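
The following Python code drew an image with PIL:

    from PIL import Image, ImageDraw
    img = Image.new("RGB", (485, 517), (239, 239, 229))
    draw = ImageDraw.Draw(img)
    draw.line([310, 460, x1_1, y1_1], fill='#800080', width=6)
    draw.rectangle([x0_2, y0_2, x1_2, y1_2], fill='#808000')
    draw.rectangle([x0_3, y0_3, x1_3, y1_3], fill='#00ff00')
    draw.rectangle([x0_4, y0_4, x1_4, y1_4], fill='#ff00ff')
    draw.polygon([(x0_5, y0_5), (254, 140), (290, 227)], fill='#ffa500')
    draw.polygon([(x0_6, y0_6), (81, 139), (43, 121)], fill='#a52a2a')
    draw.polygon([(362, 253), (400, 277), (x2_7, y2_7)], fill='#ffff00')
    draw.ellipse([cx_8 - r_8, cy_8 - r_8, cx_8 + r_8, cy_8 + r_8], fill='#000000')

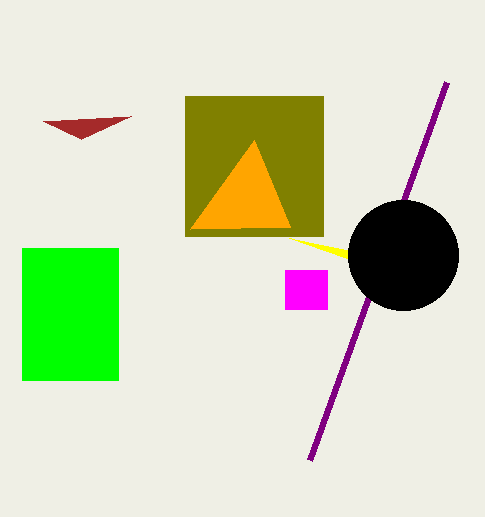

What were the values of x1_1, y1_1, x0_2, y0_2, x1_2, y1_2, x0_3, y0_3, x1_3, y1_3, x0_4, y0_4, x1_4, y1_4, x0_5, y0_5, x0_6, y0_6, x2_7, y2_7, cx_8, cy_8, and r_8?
x1_1 = 447; y1_1 = 82; x0_2 = 185; y0_2 = 96; x1_2 = 323; y1_2 = 236; x0_3 = 22; y0_3 = 248; x1_3 = 118; y1_3 = 380; x0_4 = 285; y0_4 = 270; x1_4 = 327; y1_4 = 309; x0_5 = 190; y0_5 = 229; x0_6 = 131; y0_6 = 116; x2_7 = 289; y2_7 = 238; cx_8 = 403; cy_8 = 255; r_8 = 55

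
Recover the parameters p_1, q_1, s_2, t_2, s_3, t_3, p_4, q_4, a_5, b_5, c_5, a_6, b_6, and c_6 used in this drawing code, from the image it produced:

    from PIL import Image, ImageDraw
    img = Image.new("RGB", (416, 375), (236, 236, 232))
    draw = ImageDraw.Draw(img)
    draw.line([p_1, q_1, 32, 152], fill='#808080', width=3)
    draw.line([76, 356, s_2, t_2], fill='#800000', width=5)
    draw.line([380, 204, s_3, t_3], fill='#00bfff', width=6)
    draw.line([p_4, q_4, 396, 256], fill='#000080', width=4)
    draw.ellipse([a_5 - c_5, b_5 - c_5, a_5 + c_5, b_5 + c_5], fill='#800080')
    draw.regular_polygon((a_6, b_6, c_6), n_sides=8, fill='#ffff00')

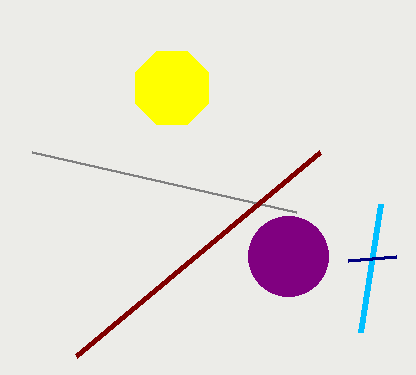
p_1 = 296
q_1 = 212
s_2 = 320
t_2 = 152
s_3 = 360
t_3 = 332
p_4 = 348
q_4 = 260
a_5 = 288
b_5 = 256
c_5 = 40
a_6 = 172
b_6 = 88
c_6 = 40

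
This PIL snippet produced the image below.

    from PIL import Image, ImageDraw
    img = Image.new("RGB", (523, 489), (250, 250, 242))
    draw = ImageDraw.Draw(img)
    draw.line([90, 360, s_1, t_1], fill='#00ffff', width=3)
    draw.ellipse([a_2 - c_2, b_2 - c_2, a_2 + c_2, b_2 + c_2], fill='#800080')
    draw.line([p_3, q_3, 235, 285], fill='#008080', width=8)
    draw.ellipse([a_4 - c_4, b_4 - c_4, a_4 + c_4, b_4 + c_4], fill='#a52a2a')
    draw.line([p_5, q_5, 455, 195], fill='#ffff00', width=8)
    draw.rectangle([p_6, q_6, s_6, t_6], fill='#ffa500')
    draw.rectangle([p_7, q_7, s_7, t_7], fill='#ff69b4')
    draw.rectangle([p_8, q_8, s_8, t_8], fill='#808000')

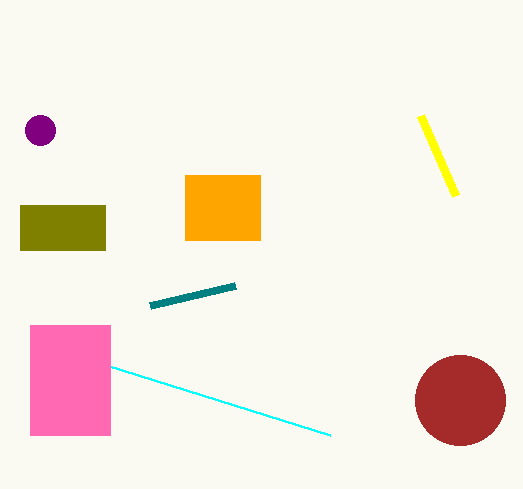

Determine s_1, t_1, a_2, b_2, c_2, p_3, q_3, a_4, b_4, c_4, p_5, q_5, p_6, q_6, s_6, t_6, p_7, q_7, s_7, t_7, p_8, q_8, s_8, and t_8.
s_1 = 330; t_1 = 435; a_2 = 40; b_2 = 130; c_2 = 15; p_3 = 150; q_3 = 305; a_4 = 460; b_4 = 400; c_4 = 45; p_5 = 420; q_5 = 115; p_6 = 185; q_6 = 175; s_6 = 260; t_6 = 240; p_7 = 30; q_7 = 325; s_7 = 110; t_7 = 435; p_8 = 20; q_8 = 205; s_8 = 105; t_8 = 250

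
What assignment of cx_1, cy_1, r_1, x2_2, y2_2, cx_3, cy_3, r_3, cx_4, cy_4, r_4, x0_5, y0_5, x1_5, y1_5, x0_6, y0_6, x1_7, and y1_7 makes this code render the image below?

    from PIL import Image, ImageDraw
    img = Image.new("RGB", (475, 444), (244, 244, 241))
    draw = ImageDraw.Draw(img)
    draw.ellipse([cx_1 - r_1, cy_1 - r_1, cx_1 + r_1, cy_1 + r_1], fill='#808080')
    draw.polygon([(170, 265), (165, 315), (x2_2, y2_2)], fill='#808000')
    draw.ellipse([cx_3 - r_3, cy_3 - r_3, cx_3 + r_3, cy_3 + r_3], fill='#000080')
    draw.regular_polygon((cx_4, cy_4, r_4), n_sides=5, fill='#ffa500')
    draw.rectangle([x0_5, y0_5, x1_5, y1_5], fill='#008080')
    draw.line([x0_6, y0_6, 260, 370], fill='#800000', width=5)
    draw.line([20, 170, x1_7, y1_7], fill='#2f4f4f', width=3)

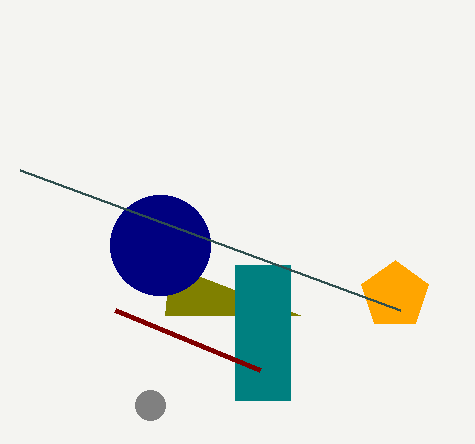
cx_1 = 150
cy_1 = 405
r_1 = 15
x2_2 = 300
y2_2 = 315
cx_3 = 160
cy_3 = 245
r_3 = 50
cx_4 = 395
cy_4 = 295
r_4 = 35
x0_5 = 235
y0_5 = 265
x1_5 = 290
y1_5 = 400
x0_6 = 115
y0_6 = 310
x1_7 = 400
y1_7 = 310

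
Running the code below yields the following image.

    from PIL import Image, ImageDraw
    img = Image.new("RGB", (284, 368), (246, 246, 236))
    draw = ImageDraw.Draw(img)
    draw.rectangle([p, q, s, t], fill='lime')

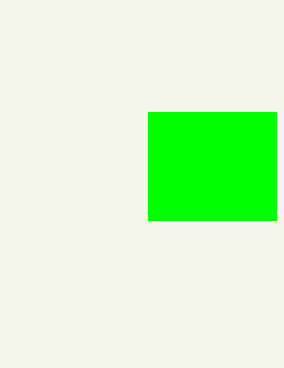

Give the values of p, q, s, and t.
p = 148, q = 112, s = 276, t = 220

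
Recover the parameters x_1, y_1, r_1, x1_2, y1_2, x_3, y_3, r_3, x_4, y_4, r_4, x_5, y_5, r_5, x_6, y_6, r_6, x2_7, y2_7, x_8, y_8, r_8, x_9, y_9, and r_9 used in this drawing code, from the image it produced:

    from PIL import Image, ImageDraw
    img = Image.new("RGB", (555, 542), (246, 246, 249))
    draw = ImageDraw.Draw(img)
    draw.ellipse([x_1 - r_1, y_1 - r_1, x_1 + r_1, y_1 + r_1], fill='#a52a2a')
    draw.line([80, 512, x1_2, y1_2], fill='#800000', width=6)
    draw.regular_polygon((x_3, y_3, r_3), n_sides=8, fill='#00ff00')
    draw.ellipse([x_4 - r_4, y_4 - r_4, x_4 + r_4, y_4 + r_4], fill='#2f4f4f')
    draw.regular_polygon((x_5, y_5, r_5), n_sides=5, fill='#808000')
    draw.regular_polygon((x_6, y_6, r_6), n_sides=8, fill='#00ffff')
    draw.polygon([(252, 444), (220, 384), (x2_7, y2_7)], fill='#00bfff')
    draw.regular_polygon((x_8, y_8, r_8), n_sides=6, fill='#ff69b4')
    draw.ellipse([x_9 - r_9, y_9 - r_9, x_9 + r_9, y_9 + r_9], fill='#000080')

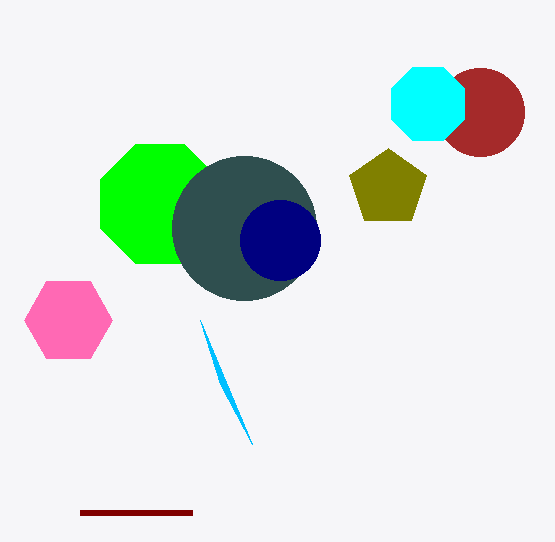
x_1 = 480
y_1 = 112
r_1 = 44
x1_2 = 192
y1_2 = 512
x_3 = 160
y_3 = 204
r_3 = 64
x_4 = 244
y_4 = 228
r_4 = 72
x_5 = 388
y_5 = 188
r_5 = 40
x_6 = 428
y_6 = 104
r_6 = 40
x2_7 = 200
y2_7 = 320
x_8 = 68
y_8 = 320
r_8 = 44
x_9 = 280
y_9 = 240
r_9 = 40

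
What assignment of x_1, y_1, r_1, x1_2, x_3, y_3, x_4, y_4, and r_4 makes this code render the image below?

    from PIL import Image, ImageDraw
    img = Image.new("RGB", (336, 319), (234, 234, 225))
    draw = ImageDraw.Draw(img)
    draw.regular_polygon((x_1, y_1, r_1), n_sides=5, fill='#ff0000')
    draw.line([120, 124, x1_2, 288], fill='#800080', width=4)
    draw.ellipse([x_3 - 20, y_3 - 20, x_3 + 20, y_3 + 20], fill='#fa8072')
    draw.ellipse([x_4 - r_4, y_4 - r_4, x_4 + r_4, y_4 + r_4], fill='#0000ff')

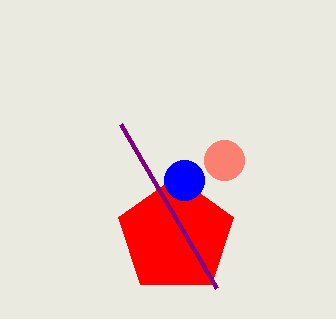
x_1 = 176, y_1 = 236, r_1 = 60, x1_2 = 216, x_3 = 224, y_3 = 160, x_4 = 184, y_4 = 180, r_4 = 20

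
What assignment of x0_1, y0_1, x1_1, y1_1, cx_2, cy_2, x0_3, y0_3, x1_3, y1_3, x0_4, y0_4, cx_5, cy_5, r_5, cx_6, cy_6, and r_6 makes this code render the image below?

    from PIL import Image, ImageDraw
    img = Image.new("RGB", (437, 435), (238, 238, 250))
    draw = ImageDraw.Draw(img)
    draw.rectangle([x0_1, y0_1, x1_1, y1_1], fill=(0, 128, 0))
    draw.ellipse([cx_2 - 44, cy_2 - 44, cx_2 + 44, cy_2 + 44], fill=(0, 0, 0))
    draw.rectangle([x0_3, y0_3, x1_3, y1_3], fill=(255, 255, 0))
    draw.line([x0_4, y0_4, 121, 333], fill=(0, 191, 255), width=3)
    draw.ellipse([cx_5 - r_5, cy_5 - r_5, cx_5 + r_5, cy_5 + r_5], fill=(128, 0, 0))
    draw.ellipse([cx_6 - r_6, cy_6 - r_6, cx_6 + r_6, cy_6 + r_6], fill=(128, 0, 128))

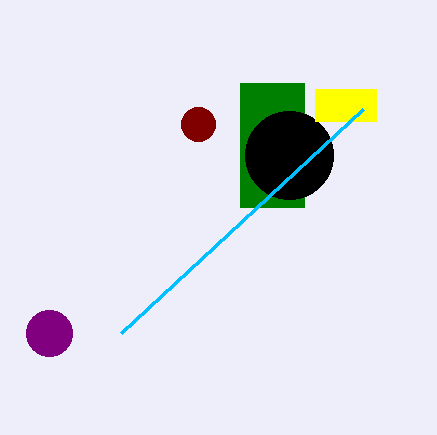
x0_1 = 240; y0_1 = 83; x1_1 = 304; y1_1 = 207; cx_2 = 289; cy_2 = 155; x0_3 = 315; y0_3 = 89; x1_3 = 376; y1_3 = 121; x0_4 = 363; y0_4 = 109; cx_5 = 198; cy_5 = 124; r_5 = 17; cx_6 = 49; cy_6 = 333; r_6 = 23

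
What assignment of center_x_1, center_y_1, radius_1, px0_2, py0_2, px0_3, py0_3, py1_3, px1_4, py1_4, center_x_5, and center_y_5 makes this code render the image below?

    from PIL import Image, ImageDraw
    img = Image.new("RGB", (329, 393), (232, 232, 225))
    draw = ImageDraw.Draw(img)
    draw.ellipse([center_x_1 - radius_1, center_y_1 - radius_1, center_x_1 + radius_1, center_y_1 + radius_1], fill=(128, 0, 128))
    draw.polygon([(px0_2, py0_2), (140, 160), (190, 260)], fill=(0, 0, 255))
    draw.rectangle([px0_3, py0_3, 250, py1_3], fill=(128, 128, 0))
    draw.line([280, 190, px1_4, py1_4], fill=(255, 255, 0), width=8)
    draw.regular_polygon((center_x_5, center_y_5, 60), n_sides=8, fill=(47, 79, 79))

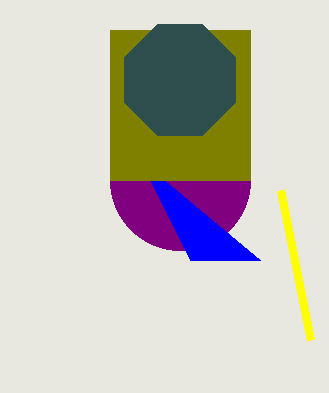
center_x_1 = 180, center_y_1 = 180, radius_1 = 70, px0_2 = 260, py0_2 = 260, px0_3 = 110, py0_3 = 30, py1_3 = 180, px1_4 = 310, py1_4 = 340, center_x_5 = 180, center_y_5 = 80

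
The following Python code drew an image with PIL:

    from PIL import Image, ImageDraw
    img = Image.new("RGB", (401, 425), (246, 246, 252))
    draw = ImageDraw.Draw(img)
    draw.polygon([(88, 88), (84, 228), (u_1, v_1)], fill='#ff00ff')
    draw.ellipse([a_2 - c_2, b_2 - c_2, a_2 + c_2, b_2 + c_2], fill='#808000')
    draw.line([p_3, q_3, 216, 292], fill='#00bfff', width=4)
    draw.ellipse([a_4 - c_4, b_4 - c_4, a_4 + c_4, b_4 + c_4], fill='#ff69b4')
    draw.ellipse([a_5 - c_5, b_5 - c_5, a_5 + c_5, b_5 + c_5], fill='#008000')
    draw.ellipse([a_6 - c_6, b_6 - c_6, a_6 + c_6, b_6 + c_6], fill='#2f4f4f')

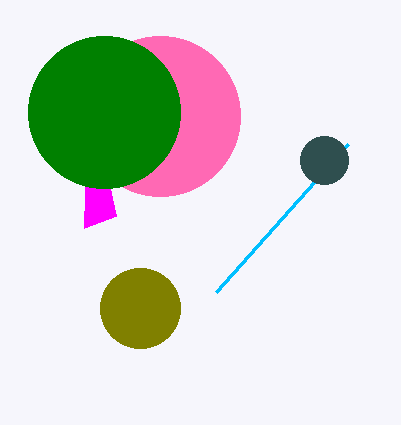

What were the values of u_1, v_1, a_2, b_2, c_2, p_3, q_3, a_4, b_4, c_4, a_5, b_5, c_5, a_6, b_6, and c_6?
u_1 = 116
v_1 = 216
a_2 = 140
b_2 = 308
c_2 = 40
p_3 = 348
q_3 = 144
a_4 = 160
b_4 = 116
c_4 = 80
a_5 = 104
b_5 = 112
c_5 = 76
a_6 = 324
b_6 = 160
c_6 = 24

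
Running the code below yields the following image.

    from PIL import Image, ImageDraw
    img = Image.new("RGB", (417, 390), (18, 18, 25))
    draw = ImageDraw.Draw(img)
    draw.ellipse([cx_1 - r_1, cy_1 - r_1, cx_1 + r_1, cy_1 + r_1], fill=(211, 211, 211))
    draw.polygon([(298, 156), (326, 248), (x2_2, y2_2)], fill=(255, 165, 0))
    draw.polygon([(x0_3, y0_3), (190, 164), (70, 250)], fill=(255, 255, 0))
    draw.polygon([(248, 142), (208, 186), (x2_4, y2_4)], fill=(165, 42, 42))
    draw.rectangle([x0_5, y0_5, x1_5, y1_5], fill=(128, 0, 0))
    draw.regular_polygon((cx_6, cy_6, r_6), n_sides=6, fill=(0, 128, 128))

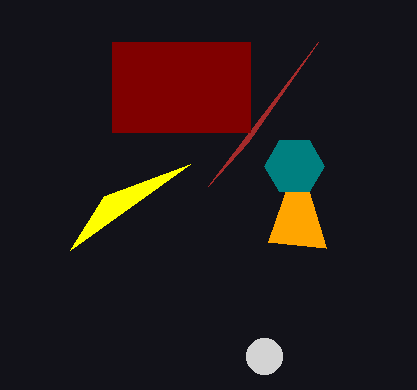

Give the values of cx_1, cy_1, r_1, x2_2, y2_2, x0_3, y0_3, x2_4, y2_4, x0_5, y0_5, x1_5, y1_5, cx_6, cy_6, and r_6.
cx_1 = 264
cy_1 = 356
r_1 = 18
x2_2 = 268
y2_2 = 242
x0_3 = 104
y0_3 = 196
x2_4 = 318
y2_4 = 42
x0_5 = 112
y0_5 = 42
x1_5 = 250
y1_5 = 132
cx_6 = 294
cy_6 = 166
r_6 = 30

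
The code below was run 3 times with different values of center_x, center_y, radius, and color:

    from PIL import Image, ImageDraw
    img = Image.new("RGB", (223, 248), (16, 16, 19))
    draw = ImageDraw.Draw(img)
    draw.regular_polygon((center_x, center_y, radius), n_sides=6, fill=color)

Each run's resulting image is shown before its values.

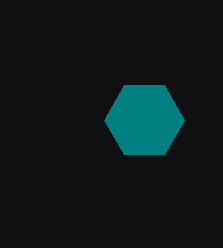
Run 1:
center_x = 144; center_y = 120; radius = 40; color = 'teal'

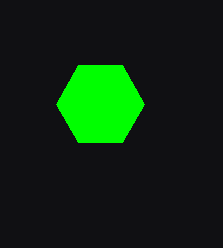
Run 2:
center_x = 100
center_y = 104
radius = 44
color = 'lime'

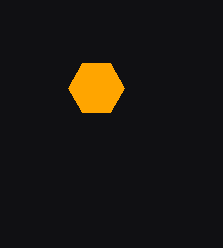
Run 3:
center_x = 96; center_y = 88; radius = 28; color = 'orange'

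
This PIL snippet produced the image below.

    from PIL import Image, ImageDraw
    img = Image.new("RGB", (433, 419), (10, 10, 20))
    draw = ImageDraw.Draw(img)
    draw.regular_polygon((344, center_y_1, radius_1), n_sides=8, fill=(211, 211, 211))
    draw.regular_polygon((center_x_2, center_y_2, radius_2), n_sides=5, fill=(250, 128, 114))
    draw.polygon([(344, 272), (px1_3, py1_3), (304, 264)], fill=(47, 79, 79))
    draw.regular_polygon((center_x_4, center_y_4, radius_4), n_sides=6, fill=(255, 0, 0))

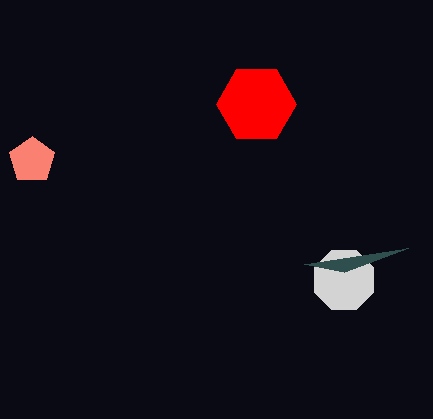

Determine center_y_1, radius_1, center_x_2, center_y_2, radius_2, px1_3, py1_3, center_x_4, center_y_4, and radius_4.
center_y_1 = 280, radius_1 = 32, center_x_2 = 32, center_y_2 = 160, radius_2 = 24, px1_3 = 408, py1_3 = 248, center_x_4 = 256, center_y_4 = 104, radius_4 = 40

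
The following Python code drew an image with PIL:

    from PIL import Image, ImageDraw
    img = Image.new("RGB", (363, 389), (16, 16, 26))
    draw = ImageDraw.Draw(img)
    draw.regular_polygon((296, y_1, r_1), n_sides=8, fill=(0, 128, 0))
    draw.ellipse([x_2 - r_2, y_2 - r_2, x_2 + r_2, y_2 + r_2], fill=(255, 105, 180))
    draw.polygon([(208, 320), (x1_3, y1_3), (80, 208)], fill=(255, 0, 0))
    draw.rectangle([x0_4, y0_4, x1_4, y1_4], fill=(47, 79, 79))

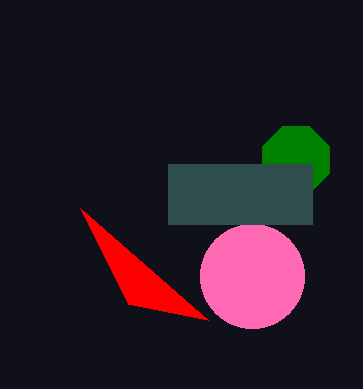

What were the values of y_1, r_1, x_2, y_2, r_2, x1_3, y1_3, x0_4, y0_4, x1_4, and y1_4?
y_1 = 160; r_1 = 36; x_2 = 252; y_2 = 276; r_2 = 52; x1_3 = 128; y1_3 = 304; x0_4 = 168; y0_4 = 164; x1_4 = 312; y1_4 = 224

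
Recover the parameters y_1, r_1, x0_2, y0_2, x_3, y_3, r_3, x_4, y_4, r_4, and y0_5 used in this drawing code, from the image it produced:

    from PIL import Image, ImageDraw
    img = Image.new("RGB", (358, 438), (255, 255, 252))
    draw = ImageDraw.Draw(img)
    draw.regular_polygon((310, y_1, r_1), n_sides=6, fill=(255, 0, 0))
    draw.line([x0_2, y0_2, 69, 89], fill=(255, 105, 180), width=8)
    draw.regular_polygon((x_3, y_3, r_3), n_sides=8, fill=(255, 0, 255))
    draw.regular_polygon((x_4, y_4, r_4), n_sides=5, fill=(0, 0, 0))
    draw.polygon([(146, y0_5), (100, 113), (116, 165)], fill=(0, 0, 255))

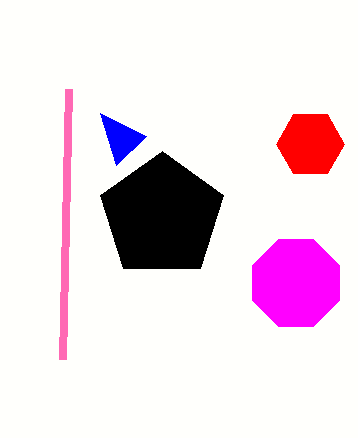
y_1 = 144, r_1 = 34, x0_2 = 63, y0_2 = 359, x_3 = 296, y_3 = 283, r_3 = 47, x_4 = 162, y_4 = 216, r_4 = 65, y0_5 = 136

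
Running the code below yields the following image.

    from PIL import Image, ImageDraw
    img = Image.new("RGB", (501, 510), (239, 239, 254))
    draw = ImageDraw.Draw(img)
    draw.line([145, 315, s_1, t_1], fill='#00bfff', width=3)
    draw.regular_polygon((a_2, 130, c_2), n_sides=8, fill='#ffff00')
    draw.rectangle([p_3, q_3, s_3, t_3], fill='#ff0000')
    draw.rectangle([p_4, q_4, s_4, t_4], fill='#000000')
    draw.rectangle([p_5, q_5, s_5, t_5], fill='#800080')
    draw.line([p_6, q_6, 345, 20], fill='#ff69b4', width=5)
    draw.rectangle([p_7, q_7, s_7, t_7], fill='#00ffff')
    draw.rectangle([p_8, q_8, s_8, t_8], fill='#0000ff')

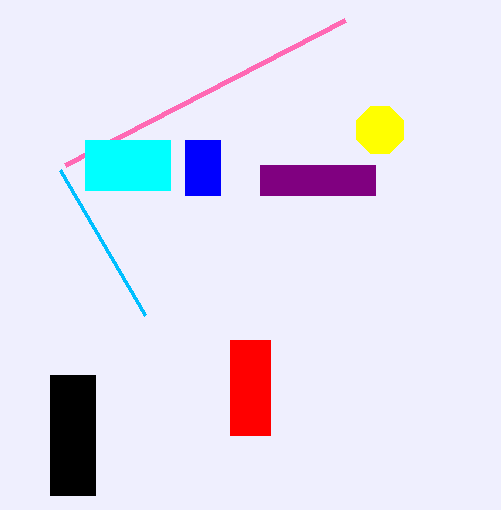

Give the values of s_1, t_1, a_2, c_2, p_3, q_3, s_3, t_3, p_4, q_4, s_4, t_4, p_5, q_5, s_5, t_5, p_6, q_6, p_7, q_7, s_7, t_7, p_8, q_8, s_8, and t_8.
s_1 = 60; t_1 = 170; a_2 = 380; c_2 = 25; p_3 = 230; q_3 = 340; s_3 = 270; t_3 = 435; p_4 = 50; q_4 = 375; s_4 = 95; t_4 = 495; p_5 = 260; q_5 = 165; s_5 = 375; t_5 = 195; p_6 = 65; q_6 = 165; p_7 = 85; q_7 = 140; s_7 = 170; t_7 = 190; p_8 = 185; q_8 = 140; s_8 = 220; t_8 = 195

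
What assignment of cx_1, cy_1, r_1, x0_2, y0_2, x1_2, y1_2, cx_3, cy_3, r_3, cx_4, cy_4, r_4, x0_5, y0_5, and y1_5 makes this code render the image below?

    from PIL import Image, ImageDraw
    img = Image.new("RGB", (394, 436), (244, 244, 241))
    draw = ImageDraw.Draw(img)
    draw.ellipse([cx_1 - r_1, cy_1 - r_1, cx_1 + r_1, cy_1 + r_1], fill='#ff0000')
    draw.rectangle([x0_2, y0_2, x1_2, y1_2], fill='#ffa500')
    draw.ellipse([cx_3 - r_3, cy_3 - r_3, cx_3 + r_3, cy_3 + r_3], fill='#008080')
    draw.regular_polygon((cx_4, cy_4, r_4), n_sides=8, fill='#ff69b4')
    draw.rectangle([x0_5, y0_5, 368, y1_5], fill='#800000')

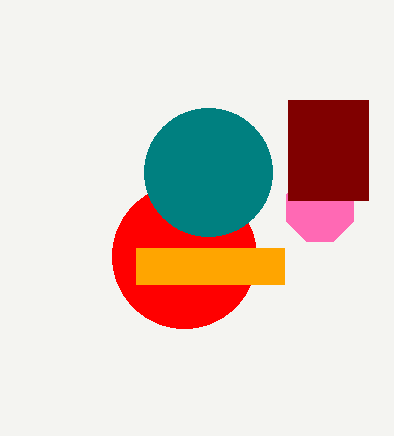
cx_1 = 184; cy_1 = 256; r_1 = 72; x0_2 = 136; y0_2 = 248; x1_2 = 284; y1_2 = 284; cx_3 = 208; cy_3 = 172; r_3 = 64; cx_4 = 320; cy_4 = 208; r_4 = 36; x0_5 = 288; y0_5 = 100; y1_5 = 200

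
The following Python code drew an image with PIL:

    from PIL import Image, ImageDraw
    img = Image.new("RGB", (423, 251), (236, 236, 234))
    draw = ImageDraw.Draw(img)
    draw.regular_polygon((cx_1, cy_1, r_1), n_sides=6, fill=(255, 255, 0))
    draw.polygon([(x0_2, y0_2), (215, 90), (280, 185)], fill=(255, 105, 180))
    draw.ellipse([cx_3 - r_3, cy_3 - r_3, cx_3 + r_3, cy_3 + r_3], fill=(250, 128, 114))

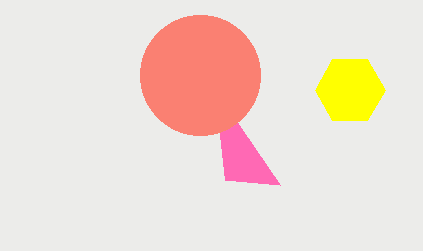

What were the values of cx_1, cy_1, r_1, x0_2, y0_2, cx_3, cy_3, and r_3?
cx_1 = 350; cy_1 = 90; r_1 = 35; x0_2 = 225; y0_2 = 180; cx_3 = 200; cy_3 = 75; r_3 = 60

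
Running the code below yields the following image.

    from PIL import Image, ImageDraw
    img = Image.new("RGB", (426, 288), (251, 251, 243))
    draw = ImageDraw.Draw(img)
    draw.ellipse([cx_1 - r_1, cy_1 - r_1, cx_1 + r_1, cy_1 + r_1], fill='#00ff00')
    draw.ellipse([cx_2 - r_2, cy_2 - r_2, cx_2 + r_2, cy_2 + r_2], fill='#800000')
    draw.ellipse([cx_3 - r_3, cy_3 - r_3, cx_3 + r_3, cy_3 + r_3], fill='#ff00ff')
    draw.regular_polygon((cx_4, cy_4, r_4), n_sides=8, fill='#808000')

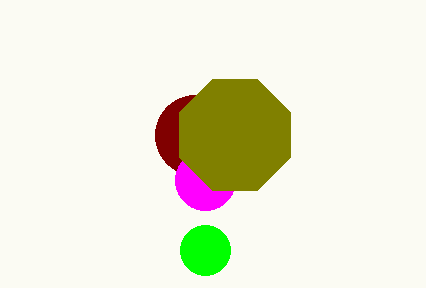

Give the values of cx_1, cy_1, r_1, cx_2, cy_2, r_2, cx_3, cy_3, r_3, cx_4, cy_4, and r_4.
cx_1 = 205
cy_1 = 250
r_1 = 25
cx_2 = 195
cy_2 = 135
r_2 = 40
cx_3 = 205
cy_3 = 180
r_3 = 30
cx_4 = 235
cy_4 = 135
r_4 = 60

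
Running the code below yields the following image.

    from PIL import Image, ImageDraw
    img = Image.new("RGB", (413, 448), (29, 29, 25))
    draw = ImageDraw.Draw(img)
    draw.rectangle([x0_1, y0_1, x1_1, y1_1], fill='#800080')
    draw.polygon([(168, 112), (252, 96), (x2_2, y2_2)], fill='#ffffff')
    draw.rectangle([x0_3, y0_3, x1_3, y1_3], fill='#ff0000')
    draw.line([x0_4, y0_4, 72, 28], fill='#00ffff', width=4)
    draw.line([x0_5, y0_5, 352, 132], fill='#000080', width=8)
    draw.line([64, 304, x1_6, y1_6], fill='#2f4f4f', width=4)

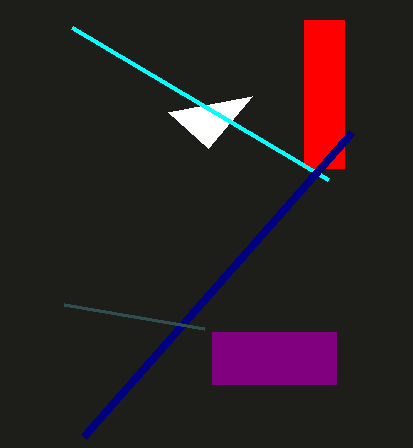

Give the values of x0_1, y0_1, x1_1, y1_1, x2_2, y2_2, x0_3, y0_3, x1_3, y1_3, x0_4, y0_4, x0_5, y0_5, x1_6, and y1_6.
x0_1 = 212; y0_1 = 332; x1_1 = 336; y1_1 = 384; x2_2 = 208; y2_2 = 148; x0_3 = 304; y0_3 = 20; x1_3 = 344; y1_3 = 168; x0_4 = 328; y0_4 = 180; x0_5 = 84; y0_5 = 436; x1_6 = 204; y1_6 = 328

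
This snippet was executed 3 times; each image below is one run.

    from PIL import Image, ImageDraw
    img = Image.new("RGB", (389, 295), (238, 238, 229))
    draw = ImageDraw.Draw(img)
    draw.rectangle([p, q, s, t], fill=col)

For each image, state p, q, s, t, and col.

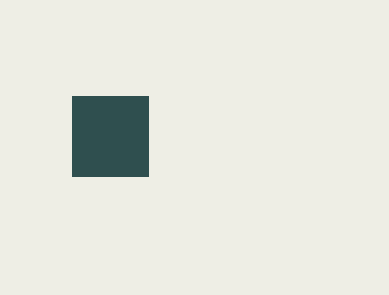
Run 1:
p = 72, q = 96, s = 148, t = 176, col = 'darkslategray'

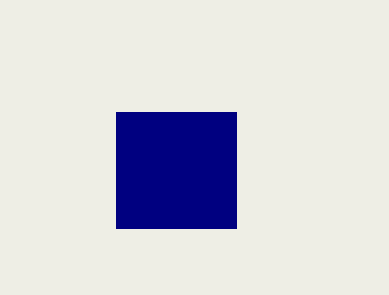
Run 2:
p = 116, q = 112, s = 236, t = 228, col = 'navy'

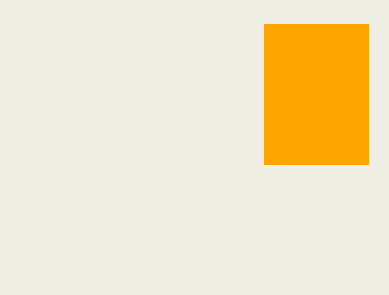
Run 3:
p = 264; q = 24; s = 368; t = 164; col = 'orange'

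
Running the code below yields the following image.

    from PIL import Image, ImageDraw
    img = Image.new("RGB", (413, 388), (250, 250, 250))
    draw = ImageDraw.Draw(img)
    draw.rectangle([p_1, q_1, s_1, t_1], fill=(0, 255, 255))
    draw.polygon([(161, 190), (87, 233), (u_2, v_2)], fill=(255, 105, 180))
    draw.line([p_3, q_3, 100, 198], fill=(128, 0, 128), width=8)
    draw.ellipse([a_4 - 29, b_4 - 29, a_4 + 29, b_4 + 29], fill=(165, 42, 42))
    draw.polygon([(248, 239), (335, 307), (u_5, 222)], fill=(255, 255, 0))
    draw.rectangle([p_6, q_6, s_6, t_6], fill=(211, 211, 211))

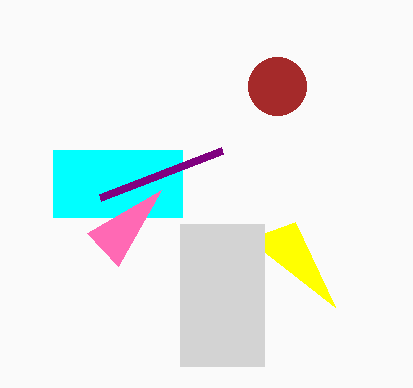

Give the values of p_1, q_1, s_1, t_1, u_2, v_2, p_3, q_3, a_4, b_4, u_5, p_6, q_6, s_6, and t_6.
p_1 = 53
q_1 = 150
s_1 = 182
t_1 = 217
u_2 = 118
v_2 = 266
p_3 = 222
q_3 = 151
a_4 = 277
b_4 = 86
u_5 = 295
p_6 = 180
q_6 = 224
s_6 = 264
t_6 = 366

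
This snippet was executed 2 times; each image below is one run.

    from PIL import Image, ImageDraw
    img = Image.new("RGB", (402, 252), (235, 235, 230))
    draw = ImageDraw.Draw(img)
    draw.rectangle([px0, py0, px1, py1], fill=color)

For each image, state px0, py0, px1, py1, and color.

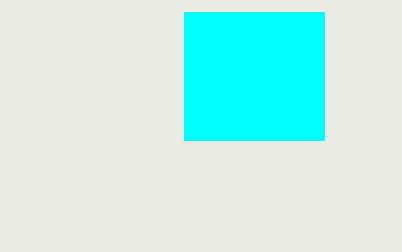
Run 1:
px0 = 184; py0 = 12; px1 = 324; py1 = 140; color = 'cyan'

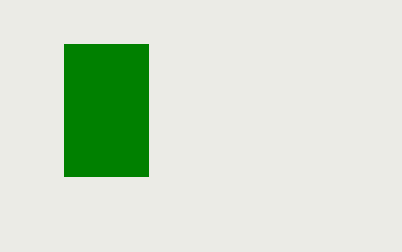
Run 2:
px0 = 64
py0 = 44
px1 = 148
py1 = 176
color = 'green'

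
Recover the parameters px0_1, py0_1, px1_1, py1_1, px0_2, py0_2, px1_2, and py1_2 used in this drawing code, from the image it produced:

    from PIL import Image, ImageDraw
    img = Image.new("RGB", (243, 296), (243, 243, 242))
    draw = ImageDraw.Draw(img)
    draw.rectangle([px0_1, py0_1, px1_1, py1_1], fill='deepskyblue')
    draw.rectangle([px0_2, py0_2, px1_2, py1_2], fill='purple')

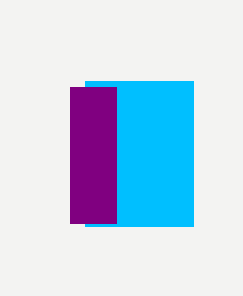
px0_1 = 85, py0_1 = 81, px1_1 = 193, py1_1 = 226, px0_2 = 70, py0_2 = 87, px1_2 = 116, py1_2 = 223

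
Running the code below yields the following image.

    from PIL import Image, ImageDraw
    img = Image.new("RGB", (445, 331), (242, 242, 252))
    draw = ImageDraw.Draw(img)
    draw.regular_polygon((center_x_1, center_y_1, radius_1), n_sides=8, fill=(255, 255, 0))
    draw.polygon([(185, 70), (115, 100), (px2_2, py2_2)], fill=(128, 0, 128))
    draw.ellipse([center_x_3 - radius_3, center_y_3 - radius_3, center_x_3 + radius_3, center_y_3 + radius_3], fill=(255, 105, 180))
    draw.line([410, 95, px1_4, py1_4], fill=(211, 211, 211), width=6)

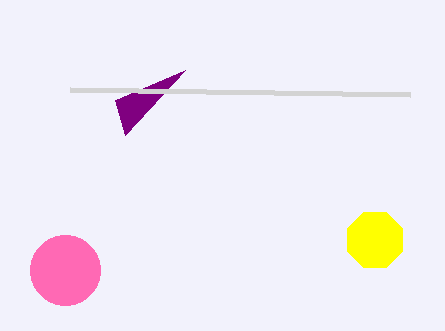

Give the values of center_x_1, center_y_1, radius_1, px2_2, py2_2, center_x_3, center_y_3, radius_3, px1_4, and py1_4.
center_x_1 = 375
center_y_1 = 240
radius_1 = 30
px2_2 = 125
py2_2 = 135
center_x_3 = 65
center_y_3 = 270
radius_3 = 35
px1_4 = 70
py1_4 = 90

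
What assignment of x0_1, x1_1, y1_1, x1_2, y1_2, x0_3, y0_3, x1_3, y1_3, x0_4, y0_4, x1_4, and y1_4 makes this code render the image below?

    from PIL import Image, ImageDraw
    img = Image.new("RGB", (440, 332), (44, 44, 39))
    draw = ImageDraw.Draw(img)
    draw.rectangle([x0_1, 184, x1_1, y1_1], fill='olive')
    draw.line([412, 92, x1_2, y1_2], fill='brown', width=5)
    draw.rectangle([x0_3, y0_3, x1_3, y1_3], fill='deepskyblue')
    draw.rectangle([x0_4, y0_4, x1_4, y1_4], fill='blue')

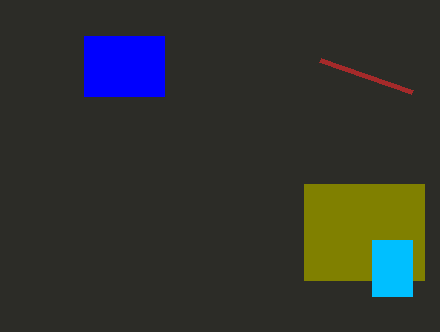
x0_1 = 304; x1_1 = 424; y1_1 = 280; x1_2 = 320; y1_2 = 60; x0_3 = 372; y0_3 = 240; x1_3 = 412; y1_3 = 296; x0_4 = 84; y0_4 = 36; x1_4 = 164; y1_4 = 96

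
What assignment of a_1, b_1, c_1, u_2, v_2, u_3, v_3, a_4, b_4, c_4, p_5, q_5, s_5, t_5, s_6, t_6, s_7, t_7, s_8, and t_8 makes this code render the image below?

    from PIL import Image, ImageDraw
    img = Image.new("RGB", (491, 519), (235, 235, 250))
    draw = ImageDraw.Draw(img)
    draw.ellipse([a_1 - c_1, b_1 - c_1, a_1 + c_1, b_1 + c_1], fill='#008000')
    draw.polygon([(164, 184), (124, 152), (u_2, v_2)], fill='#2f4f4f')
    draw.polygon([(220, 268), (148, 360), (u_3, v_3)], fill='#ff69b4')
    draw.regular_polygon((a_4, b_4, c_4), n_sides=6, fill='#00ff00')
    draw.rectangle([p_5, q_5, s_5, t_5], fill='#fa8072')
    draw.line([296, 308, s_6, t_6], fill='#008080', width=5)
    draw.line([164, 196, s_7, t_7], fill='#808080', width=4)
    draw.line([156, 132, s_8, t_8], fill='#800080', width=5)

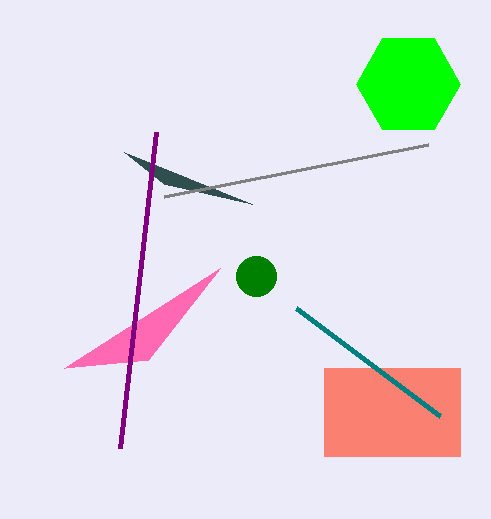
a_1 = 256
b_1 = 276
c_1 = 20
u_2 = 252
v_2 = 204
u_3 = 64
v_3 = 368
a_4 = 408
b_4 = 84
c_4 = 52
p_5 = 324
q_5 = 368
s_5 = 460
t_5 = 456
s_6 = 440
t_6 = 416
s_7 = 428
t_7 = 144
s_8 = 120
t_8 = 448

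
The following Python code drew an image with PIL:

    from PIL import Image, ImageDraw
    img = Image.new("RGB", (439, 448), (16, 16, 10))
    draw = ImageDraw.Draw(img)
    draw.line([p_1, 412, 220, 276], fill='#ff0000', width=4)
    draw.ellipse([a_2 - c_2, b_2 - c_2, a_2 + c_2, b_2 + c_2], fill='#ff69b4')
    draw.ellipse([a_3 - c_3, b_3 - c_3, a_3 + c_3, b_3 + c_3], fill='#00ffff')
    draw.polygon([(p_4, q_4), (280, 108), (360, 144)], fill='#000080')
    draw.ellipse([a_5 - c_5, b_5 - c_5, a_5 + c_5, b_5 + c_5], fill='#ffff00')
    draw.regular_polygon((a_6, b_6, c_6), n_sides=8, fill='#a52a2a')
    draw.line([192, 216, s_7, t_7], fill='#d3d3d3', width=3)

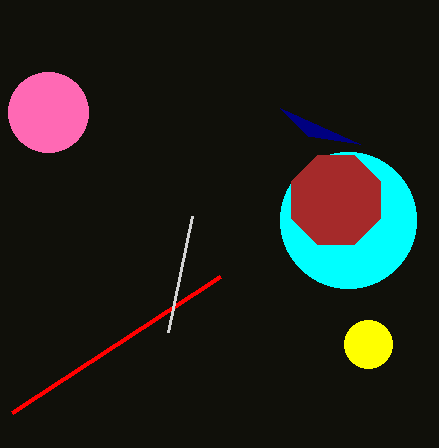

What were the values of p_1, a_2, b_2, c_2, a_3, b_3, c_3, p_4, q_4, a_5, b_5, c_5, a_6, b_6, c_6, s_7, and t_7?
p_1 = 12
a_2 = 48
b_2 = 112
c_2 = 40
a_3 = 348
b_3 = 220
c_3 = 68
p_4 = 308
q_4 = 136
a_5 = 368
b_5 = 344
c_5 = 24
a_6 = 336
b_6 = 200
c_6 = 48
s_7 = 168
t_7 = 332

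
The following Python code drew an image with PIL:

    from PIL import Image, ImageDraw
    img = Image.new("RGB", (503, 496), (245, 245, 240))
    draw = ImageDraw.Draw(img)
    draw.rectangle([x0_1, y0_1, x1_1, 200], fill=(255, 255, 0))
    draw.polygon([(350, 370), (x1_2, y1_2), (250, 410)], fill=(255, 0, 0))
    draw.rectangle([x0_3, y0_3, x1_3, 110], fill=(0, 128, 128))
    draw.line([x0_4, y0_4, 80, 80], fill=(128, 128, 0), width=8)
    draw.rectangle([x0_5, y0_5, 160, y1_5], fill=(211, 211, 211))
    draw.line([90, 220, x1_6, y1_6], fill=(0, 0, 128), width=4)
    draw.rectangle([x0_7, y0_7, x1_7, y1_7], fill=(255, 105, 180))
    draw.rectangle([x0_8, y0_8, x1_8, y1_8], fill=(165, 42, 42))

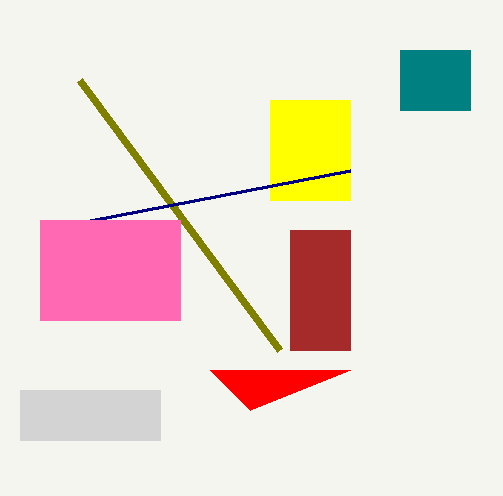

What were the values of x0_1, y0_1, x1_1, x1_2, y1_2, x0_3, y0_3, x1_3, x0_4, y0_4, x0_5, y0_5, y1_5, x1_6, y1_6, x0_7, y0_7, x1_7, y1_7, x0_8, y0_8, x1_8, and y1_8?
x0_1 = 270; y0_1 = 100; x1_1 = 350; x1_2 = 210; y1_2 = 370; x0_3 = 400; y0_3 = 50; x1_3 = 470; x0_4 = 280; y0_4 = 350; x0_5 = 20; y0_5 = 390; y1_5 = 440; x1_6 = 350; y1_6 = 170; x0_7 = 40; y0_7 = 220; x1_7 = 180; y1_7 = 320; x0_8 = 290; y0_8 = 230; x1_8 = 350; y1_8 = 350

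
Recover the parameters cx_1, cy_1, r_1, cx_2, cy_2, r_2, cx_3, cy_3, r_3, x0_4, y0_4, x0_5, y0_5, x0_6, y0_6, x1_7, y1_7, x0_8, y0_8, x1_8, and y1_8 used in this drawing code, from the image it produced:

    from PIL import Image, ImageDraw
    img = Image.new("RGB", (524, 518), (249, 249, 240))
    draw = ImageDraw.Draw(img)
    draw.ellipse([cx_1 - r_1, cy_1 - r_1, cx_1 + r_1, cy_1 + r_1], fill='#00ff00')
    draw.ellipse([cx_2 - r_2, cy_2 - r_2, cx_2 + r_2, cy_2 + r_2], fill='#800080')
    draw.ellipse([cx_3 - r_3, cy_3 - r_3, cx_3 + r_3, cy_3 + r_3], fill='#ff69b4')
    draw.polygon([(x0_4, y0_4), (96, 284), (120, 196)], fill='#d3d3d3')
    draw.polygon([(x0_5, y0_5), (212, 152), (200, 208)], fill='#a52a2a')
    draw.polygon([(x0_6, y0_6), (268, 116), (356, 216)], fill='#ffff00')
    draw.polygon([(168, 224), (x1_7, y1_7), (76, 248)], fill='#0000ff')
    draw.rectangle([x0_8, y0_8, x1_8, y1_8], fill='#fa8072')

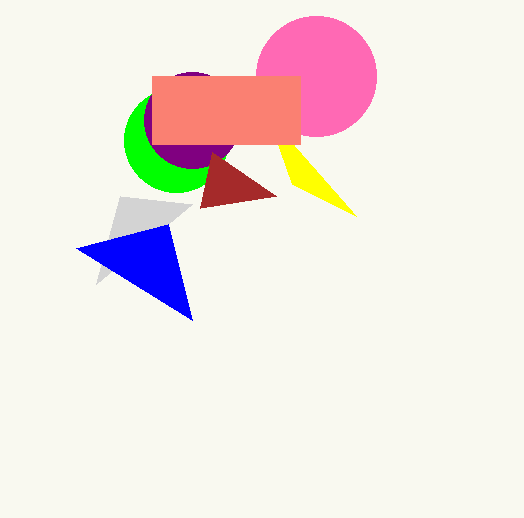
cx_1 = 176, cy_1 = 140, r_1 = 52, cx_2 = 192, cy_2 = 120, r_2 = 48, cx_3 = 316, cy_3 = 76, r_3 = 60, x0_4 = 192, y0_4 = 204, x0_5 = 276, y0_5 = 196, x0_6 = 292, y0_6 = 184, x1_7 = 192, y1_7 = 320, x0_8 = 152, y0_8 = 76, x1_8 = 300, y1_8 = 144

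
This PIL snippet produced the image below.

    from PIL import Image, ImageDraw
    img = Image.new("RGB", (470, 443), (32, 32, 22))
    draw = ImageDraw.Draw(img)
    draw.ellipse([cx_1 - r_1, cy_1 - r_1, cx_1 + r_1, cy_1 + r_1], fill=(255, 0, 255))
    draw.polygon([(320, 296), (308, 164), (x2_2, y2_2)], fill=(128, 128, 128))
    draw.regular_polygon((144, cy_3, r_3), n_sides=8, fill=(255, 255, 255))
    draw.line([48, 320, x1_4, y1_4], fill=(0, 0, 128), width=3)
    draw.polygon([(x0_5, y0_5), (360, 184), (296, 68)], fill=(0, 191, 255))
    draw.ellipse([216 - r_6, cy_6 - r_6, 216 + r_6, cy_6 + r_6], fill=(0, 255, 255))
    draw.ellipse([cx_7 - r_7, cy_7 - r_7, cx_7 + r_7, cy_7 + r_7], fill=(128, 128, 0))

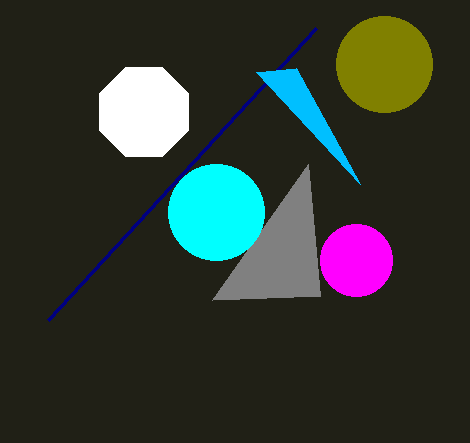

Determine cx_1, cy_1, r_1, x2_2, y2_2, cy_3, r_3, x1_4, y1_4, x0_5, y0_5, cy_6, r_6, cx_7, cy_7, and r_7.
cx_1 = 356, cy_1 = 260, r_1 = 36, x2_2 = 212, y2_2 = 300, cy_3 = 112, r_3 = 48, x1_4 = 316, y1_4 = 28, x0_5 = 256, y0_5 = 72, cy_6 = 212, r_6 = 48, cx_7 = 384, cy_7 = 64, r_7 = 48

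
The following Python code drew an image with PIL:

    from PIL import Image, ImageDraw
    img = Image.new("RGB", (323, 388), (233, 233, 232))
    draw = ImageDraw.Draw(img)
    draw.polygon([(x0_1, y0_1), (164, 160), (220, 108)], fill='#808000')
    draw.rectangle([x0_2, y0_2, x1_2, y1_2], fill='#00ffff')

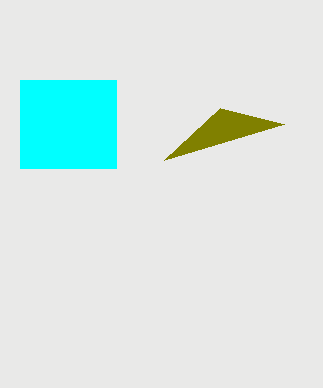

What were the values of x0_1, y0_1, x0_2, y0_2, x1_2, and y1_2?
x0_1 = 284
y0_1 = 124
x0_2 = 20
y0_2 = 80
x1_2 = 116
y1_2 = 168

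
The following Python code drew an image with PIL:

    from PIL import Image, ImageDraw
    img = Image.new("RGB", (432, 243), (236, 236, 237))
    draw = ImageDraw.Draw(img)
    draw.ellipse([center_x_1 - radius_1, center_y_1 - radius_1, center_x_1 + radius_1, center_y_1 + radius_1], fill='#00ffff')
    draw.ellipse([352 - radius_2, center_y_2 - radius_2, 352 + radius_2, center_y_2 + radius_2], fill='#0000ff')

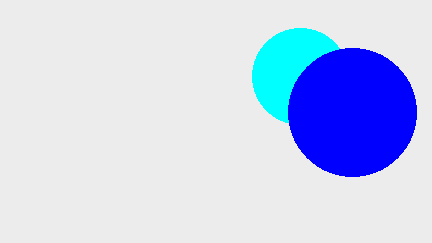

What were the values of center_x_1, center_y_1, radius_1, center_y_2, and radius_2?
center_x_1 = 300
center_y_1 = 76
radius_1 = 48
center_y_2 = 112
radius_2 = 64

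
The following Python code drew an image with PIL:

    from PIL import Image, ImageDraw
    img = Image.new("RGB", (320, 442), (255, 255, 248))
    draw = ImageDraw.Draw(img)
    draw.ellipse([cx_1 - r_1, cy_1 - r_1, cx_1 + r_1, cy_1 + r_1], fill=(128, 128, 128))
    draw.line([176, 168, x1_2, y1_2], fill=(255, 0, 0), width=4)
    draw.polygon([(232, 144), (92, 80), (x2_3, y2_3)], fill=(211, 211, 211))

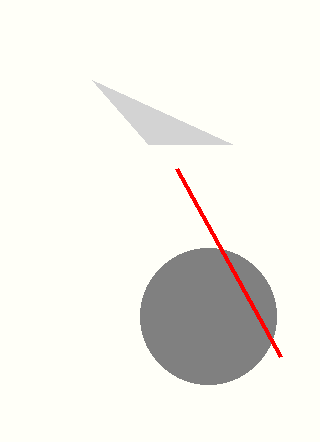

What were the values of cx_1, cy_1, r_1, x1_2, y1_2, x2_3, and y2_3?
cx_1 = 208
cy_1 = 316
r_1 = 68
x1_2 = 280
y1_2 = 356
x2_3 = 148
y2_3 = 144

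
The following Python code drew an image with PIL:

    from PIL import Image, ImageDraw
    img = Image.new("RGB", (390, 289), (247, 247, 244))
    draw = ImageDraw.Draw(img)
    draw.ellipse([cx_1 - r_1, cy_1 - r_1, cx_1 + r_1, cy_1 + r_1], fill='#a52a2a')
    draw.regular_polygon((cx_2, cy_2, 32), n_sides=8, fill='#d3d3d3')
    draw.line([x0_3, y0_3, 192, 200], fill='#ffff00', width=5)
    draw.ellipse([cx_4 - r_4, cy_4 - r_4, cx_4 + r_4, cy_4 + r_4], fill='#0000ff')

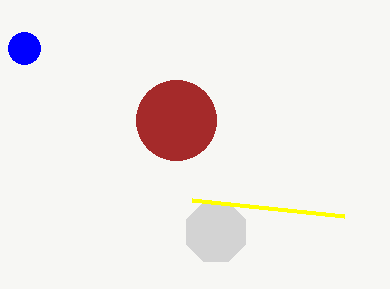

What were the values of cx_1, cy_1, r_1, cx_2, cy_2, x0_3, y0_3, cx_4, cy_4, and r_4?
cx_1 = 176, cy_1 = 120, r_1 = 40, cx_2 = 216, cy_2 = 232, x0_3 = 344, y0_3 = 216, cx_4 = 24, cy_4 = 48, r_4 = 16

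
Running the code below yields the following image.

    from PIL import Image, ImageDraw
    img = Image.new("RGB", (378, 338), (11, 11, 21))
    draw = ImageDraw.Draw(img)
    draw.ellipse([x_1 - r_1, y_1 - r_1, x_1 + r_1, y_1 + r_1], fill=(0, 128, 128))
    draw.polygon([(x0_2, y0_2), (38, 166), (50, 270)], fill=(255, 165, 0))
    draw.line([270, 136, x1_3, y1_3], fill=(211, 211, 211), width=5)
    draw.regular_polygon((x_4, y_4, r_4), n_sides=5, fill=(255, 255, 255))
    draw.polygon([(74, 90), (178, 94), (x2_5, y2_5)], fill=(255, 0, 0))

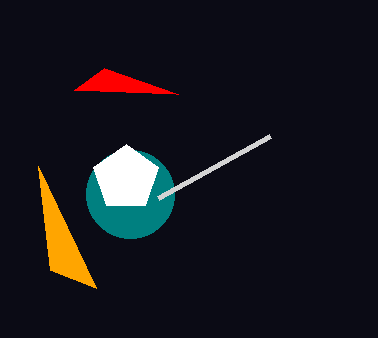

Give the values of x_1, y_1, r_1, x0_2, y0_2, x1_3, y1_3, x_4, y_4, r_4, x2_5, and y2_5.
x_1 = 130; y_1 = 194; r_1 = 44; x0_2 = 96; y0_2 = 288; x1_3 = 158; y1_3 = 198; x_4 = 126; y_4 = 178; r_4 = 34; x2_5 = 104; y2_5 = 68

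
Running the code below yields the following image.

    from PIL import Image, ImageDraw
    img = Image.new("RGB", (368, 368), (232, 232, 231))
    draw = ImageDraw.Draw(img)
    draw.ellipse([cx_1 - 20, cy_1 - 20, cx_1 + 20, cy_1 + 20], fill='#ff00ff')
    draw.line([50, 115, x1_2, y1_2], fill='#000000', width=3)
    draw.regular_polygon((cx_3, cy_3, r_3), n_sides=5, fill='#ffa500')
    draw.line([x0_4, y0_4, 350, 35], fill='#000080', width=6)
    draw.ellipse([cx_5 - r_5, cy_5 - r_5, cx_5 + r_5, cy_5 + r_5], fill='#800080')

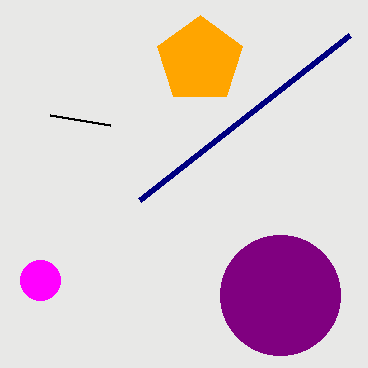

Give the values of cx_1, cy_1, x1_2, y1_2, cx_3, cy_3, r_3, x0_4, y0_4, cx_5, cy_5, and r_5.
cx_1 = 40, cy_1 = 280, x1_2 = 110, y1_2 = 125, cx_3 = 200, cy_3 = 60, r_3 = 45, x0_4 = 140, y0_4 = 200, cx_5 = 280, cy_5 = 295, r_5 = 60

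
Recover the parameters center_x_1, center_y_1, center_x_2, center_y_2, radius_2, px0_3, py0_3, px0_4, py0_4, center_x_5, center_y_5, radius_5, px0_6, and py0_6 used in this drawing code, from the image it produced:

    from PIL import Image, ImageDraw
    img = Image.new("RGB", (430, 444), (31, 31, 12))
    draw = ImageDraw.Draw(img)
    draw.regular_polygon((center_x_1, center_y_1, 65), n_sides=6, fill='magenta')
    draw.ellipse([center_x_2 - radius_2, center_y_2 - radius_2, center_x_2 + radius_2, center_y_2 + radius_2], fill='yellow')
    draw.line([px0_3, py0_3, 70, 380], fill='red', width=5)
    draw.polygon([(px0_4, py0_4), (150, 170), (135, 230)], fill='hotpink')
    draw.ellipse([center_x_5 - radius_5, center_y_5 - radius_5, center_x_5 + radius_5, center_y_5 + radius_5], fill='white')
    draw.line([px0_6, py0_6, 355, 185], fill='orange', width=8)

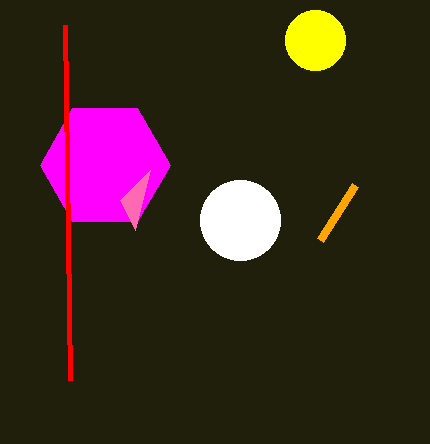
center_x_1 = 105; center_y_1 = 165; center_x_2 = 315; center_y_2 = 40; radius_2 = 30; px0_3 = 65; py0_3 = 25; px0_4 = 120; py0_4 = 200; center_x_5 = 240; center_y_5 = 220; radius_5 = 40; px0_6 = 320; py0_6 = 240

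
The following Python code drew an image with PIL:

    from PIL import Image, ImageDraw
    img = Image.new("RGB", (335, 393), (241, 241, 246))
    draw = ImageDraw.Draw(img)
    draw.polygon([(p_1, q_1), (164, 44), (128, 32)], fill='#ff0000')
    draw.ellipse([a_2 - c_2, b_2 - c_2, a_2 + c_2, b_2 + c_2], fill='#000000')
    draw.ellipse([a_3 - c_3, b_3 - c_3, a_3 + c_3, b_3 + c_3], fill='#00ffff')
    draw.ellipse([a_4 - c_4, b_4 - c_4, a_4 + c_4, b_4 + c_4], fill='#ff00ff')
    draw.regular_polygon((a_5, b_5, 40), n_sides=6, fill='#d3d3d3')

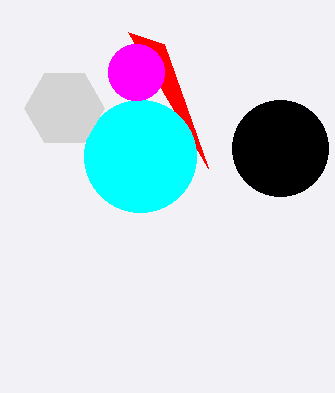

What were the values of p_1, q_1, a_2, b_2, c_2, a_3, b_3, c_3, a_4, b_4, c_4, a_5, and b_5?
p_1 = 208, q_1 = 168, a_2 = 280, b_2 = 148, c_2 = 48, a_3 = 140, b_3 = 156, c_3 = 56, a_4 = 136, b_4 = 72, c_4 = 28, a_5 = 64, b_5 = 108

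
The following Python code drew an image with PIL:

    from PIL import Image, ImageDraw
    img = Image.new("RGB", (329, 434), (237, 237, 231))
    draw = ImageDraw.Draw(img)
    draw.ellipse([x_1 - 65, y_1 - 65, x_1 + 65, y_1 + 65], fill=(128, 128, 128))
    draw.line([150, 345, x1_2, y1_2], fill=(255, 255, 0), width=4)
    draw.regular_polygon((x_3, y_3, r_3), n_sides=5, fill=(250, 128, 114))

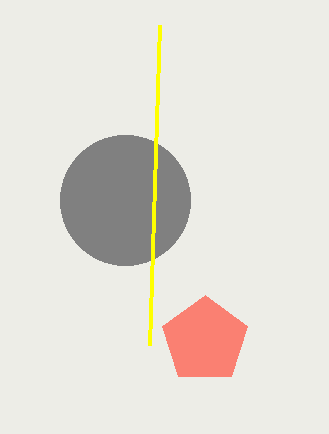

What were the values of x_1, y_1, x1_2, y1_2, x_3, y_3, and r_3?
x_1 = 125
y_1 = 200
x1_2 = 160
y1_2 = 25
x_3 = 205
y_3 = 340
r_3 = 45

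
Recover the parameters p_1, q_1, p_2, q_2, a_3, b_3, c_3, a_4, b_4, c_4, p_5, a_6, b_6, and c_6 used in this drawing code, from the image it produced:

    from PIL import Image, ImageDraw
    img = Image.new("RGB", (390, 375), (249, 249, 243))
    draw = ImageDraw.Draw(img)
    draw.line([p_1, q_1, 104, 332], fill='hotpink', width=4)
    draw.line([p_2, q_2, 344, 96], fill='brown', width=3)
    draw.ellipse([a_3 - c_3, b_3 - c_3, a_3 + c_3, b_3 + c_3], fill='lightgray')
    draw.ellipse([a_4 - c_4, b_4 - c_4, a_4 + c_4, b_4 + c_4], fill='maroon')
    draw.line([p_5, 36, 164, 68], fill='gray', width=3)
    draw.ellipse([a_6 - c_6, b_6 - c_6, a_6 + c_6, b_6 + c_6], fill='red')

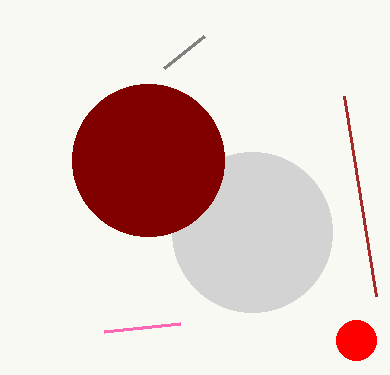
p_1 = 180, q_1 = 324, p_2 = 376, q_2 = 296, a_3 = 252, b_3 = 232, c_3 = 80, a_4 = 148, b_4 = 160, c_4 = 76, p_5 = 204, a_6 = 356, b_6 = 340, c_6 = 20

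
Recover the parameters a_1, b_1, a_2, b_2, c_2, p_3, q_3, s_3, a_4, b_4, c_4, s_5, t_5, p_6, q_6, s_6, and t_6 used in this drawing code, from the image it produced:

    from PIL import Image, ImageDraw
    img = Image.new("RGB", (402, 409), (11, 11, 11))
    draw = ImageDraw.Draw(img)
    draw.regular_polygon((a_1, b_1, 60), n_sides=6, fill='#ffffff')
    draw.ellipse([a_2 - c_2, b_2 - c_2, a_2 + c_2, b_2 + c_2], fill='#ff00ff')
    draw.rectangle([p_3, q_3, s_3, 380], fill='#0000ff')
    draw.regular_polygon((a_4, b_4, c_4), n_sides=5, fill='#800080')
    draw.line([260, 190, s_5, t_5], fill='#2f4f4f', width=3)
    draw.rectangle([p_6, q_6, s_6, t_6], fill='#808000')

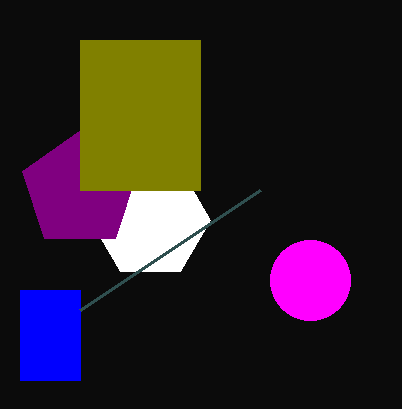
a_1 = 150; b_1 = 220; a_2 = 310; b_2 = 280; c_2 = 40; p_3 = 20; q_3 = 290; s_3 = 80; a_4 = 80; b_4 = 190; c_4 = 60; s_5 = 80; t_5 = 310; p_6 = 80; q_6 = 40; s_6 = 200; t_6 = 190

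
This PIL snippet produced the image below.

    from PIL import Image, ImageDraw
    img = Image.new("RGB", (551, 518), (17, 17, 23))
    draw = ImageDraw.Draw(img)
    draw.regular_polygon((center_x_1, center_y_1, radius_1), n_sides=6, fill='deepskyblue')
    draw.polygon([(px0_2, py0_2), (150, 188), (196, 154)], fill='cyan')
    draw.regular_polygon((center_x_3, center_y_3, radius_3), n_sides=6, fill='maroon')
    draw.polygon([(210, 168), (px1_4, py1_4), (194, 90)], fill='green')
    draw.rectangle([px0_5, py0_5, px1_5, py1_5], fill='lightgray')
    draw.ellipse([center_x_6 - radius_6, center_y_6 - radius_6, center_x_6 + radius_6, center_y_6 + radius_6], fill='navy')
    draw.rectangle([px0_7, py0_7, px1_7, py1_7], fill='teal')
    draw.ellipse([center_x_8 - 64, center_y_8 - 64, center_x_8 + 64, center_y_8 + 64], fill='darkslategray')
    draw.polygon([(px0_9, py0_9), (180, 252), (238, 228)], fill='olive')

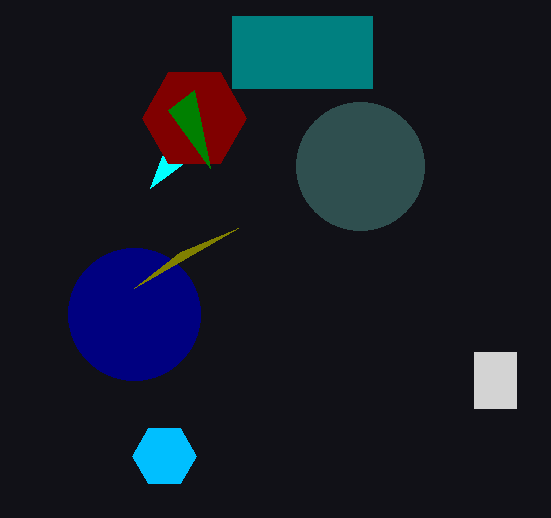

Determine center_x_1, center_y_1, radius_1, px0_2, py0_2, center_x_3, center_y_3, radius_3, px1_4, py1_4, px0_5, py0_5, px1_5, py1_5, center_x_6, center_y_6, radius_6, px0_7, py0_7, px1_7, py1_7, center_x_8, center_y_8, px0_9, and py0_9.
center_x_1 = 164, center_y_1 = 456, radius_1 = 32, px0_2 = 162, py0_2 = 156, center_x_3 = 194, center_y_3 = 118, radius_3 = 52, px1_4 = 168, py1_4 = 110, px0_5 = 474, py0_5 = 352, px1_5 = 516, py1_5 = 408, center_x_6 = 134, center_y_6 = 314, radius_6 = 66, px0_7 = 232, py0_7 = 16, px1_7 = 372, py1_7 = 88, center_x_8 = 360, center_y_8 = 166, px0_9 = 134, py0_9 = 288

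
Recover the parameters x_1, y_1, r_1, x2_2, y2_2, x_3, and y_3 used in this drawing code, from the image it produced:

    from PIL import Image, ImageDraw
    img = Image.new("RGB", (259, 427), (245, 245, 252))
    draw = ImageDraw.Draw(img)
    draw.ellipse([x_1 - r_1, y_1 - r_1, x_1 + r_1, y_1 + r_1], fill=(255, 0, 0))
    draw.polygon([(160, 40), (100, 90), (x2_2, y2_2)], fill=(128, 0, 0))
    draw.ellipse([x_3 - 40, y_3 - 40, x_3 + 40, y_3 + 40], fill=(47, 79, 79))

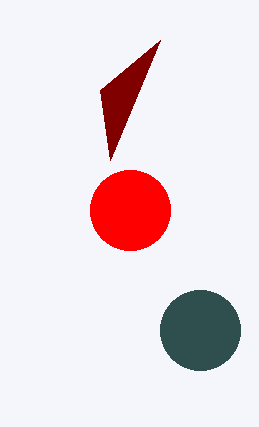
x_1 = 130
y_1 = 210
r_1 = 40
x2_2 = 110
y2_2 = 160
x_3 = 200
y_3 = 330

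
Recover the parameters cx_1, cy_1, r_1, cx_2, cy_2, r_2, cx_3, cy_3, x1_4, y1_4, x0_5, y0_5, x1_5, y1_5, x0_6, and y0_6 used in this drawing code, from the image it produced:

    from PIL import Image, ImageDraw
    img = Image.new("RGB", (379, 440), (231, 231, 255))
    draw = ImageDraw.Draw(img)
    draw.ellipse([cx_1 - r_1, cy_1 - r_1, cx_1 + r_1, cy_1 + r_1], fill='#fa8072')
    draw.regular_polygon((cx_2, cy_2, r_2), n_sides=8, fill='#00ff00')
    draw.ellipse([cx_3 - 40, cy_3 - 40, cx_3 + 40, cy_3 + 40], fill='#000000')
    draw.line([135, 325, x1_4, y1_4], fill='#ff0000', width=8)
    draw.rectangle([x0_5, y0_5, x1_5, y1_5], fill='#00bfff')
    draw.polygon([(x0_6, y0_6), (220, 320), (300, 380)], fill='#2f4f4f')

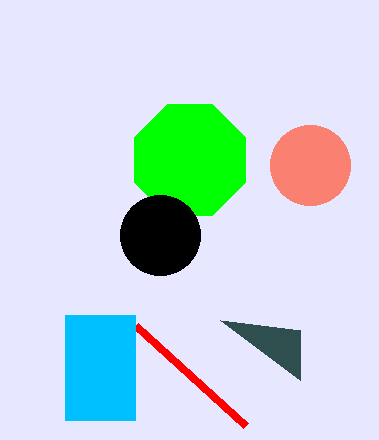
cx_1 = 310, cy_1 = 165, r_1 = 40, cx_2 = 190, cy_2 = 160, r_2 = 60, cx_3 = 160, cy_3 = 235, x1_4 = 245, y1_4 = 425, x0_5 = 65, y0_5 = 315, x1_5 = 135, y1_5 = 420, x0_6 = 300, y0_6 = 330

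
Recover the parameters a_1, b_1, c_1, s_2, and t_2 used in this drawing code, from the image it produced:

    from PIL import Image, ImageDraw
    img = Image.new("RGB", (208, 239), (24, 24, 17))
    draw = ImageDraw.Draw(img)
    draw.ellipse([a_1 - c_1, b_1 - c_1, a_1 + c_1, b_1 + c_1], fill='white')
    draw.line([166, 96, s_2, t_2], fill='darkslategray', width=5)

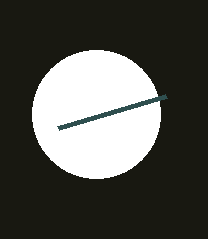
a_1 = 96, b_1 = 114, c_1 = 64, s_2 = 58, t_2 = 128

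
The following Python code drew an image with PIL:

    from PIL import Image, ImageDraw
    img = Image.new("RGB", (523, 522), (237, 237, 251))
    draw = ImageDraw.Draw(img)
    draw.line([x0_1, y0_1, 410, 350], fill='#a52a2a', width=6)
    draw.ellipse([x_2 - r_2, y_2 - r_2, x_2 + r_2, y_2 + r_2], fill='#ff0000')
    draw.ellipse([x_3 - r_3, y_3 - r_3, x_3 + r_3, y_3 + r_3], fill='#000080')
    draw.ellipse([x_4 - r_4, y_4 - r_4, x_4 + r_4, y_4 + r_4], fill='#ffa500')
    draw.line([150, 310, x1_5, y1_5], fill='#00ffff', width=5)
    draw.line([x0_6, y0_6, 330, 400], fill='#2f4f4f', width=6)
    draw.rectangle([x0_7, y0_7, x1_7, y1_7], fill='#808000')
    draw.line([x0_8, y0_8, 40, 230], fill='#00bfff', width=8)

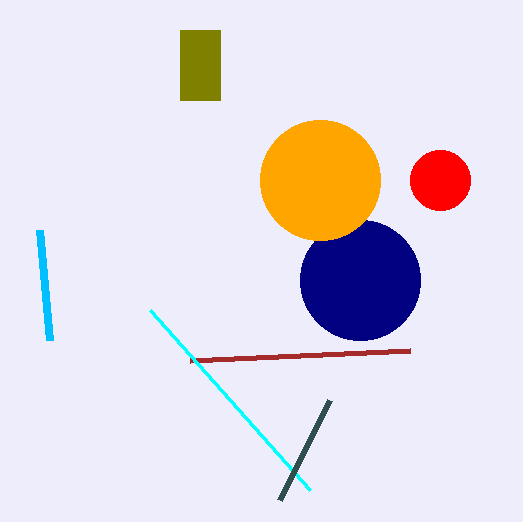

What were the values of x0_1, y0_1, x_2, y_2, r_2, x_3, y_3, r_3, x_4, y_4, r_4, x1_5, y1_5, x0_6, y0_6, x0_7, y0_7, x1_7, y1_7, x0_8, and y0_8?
x0_1 = 190; y0_1 = 360; x_2 = 440; y_2 = 180; r_2 = 30; x_3 = 360; y_3 = 280; r_3 = 60; x_4 = 320; y_4 = 180; r_4 = 60; x1_5 = 310; y1_5 = 490; x0_6 = 280; y0_6 = 500; x0_7 = 180; y0_7 = 30; x1_7 = 220; y1_7 = 100; x0_8 = 50; y0_8 = 340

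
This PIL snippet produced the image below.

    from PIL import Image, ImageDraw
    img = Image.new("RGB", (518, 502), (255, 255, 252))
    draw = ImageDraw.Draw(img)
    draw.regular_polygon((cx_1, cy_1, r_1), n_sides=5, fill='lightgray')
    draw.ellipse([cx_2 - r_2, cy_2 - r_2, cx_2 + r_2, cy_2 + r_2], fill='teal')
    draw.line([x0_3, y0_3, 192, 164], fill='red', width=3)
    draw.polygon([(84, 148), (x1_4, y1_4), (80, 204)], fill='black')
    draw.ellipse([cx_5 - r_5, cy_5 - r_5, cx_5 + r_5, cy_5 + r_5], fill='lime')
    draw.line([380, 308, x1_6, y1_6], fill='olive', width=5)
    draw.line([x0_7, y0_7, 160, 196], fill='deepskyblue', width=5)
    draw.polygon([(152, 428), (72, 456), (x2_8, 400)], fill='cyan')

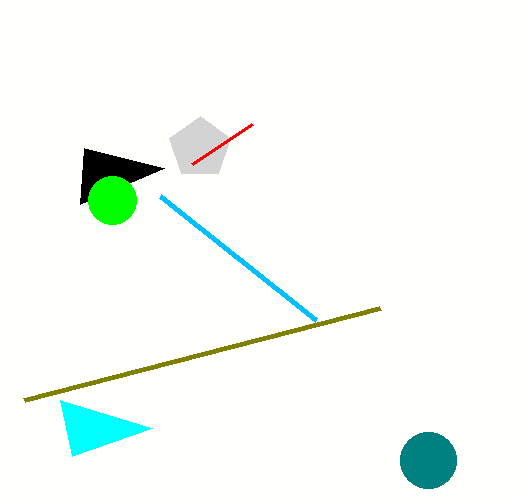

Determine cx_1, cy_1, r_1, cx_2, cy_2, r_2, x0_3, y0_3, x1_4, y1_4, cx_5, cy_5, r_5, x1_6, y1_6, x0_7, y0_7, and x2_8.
cx_1 = 200, cy_1 = 148, r_1 = 32, cx_2 = 428, cy_2 = 460, r_2 = 28, x0_3 = 252, y0_3 = 124, x1_4 = 164, y1_4 = 168, cx_5 = 112, cy_5 = 200, r_5 = 24, x1_6 = 24, y1_6 = 400, x0_7 = 316, y0_7 = 320, x2_8 = 60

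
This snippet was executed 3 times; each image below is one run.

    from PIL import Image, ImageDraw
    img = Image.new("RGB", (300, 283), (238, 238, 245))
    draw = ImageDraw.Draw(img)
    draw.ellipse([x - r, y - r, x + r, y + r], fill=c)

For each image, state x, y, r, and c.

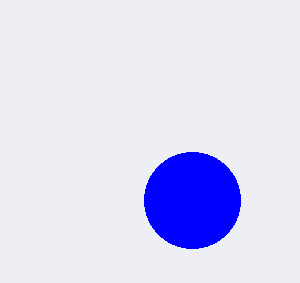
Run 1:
x = 192, y = 200, r = 48, c = 'blue'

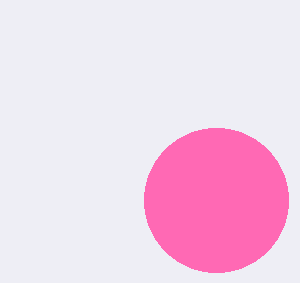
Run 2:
x = 216
y = 200
r = 72
c = 'hotpink'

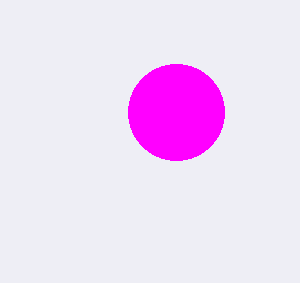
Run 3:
x = 176; y = 112; r = 48; c = 'magenta'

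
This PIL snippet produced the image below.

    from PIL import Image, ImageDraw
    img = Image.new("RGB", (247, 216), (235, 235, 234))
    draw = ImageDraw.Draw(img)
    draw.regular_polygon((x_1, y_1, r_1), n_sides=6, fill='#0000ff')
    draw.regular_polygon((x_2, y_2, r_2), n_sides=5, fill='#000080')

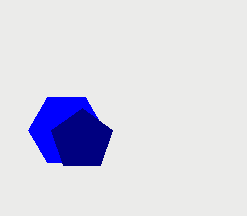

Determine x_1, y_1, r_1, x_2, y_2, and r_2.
x_1 = 66, y_1 = 130, r_1 = 38, x_2 = 82, y_2 = 140, r_2 = 32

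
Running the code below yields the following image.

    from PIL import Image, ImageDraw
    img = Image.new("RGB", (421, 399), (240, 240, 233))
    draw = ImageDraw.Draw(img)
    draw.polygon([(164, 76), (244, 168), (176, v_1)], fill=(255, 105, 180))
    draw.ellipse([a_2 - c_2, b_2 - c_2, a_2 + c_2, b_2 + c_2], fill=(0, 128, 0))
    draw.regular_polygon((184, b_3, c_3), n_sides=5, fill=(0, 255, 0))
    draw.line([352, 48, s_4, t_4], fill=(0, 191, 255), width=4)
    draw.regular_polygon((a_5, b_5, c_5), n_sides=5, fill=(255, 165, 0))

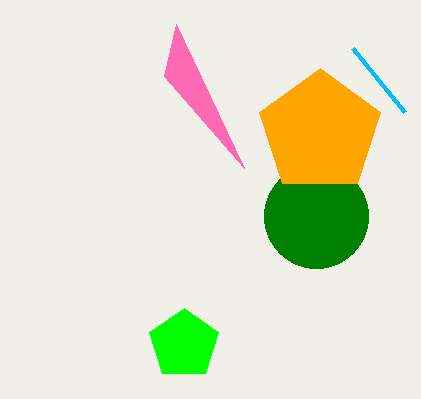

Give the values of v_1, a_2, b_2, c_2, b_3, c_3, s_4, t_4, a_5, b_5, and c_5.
v_1 = 24; a_2 = 316; b_2 = 216; c_2 = 52; b_3 = 344; c_3 = 36; s_4 = 404; t_4 = 112; a_5 = 320; b_5 = 132; c_5 = 64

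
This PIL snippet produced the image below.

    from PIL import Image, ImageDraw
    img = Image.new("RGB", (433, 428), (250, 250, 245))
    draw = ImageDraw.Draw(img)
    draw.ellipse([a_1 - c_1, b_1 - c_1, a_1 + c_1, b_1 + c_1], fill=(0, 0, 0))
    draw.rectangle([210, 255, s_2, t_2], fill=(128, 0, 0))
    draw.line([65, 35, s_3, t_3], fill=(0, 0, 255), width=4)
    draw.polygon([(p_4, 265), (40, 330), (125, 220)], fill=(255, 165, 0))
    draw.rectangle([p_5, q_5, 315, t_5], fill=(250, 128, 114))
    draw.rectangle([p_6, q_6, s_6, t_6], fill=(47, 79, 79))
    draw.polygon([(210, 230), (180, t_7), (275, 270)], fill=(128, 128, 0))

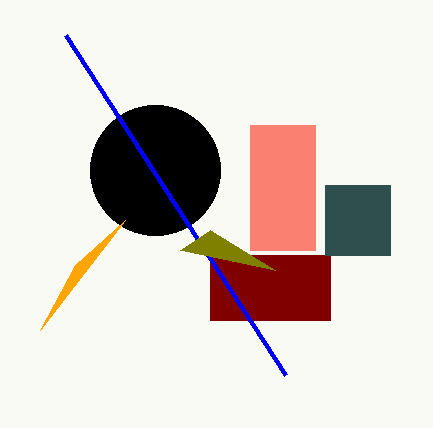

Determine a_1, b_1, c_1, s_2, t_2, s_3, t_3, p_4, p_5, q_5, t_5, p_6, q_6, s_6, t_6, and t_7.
a_1 = 155; b_1 = 170; c_1 = 65; s_2 = 330; t_2 = 320; s_3 = 285; t_3 = 375; p_4 = 75; p_5 = 250; q_5 = 125; t_5 = 250; p_6 = 325; q_6 = 185; s_6 = 390; t_6 = 255; t_7 = 250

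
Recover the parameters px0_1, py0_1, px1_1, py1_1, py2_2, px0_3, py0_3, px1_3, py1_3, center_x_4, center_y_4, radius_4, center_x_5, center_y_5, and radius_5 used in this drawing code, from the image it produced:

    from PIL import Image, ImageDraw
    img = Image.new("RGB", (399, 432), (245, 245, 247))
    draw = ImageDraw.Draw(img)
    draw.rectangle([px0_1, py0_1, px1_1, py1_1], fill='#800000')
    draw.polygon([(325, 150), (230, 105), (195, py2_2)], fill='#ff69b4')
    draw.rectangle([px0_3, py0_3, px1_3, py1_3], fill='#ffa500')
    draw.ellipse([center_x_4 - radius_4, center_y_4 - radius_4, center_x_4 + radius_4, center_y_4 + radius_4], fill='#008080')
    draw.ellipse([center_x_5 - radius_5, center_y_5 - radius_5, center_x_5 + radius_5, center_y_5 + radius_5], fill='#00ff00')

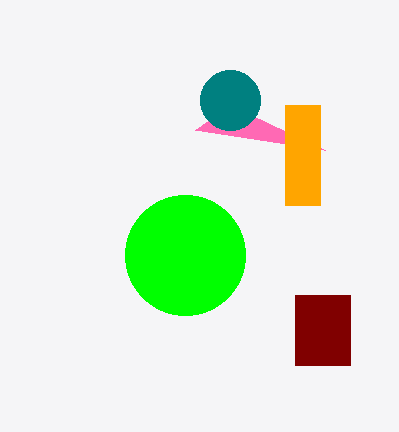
px0_1 = 295
py0_1 = 295
px1_1 = 350
py1_1 = 365
py2_2 = 130
px0_3 = 285
py0_3 = 105
px1_3 = 320
py1_3 = 205
center_x_4 = 230
center_y_4 = 100
radius_4 = 30
center_x_5 = 185
center_y_5 = 255
radius_5 = 60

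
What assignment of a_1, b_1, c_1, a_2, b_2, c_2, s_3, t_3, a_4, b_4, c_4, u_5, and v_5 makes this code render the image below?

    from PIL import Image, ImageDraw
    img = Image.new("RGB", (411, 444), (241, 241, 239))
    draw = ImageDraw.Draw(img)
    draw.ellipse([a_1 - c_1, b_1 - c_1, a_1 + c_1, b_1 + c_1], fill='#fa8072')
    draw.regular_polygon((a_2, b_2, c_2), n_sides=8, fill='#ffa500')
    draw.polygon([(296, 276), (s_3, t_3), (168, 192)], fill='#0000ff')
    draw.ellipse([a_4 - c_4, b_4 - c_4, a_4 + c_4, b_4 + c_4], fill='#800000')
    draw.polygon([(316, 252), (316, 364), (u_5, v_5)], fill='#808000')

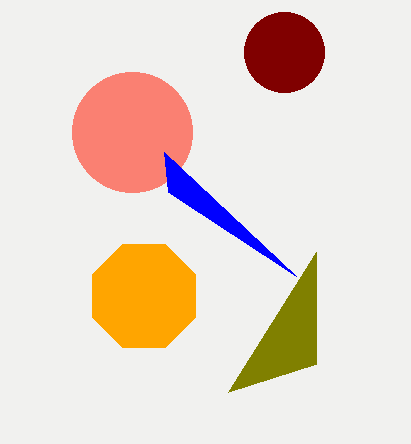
a_1 = 132; b_1 = 132; c_1 = 60; a_2 = 144; b_2 = 296; c_2 = 56; s_3 = 164; t_3 = 152; a_4 = 284; b_4 = 52; c_4 = 40; u_5 = 228; v_5 = 392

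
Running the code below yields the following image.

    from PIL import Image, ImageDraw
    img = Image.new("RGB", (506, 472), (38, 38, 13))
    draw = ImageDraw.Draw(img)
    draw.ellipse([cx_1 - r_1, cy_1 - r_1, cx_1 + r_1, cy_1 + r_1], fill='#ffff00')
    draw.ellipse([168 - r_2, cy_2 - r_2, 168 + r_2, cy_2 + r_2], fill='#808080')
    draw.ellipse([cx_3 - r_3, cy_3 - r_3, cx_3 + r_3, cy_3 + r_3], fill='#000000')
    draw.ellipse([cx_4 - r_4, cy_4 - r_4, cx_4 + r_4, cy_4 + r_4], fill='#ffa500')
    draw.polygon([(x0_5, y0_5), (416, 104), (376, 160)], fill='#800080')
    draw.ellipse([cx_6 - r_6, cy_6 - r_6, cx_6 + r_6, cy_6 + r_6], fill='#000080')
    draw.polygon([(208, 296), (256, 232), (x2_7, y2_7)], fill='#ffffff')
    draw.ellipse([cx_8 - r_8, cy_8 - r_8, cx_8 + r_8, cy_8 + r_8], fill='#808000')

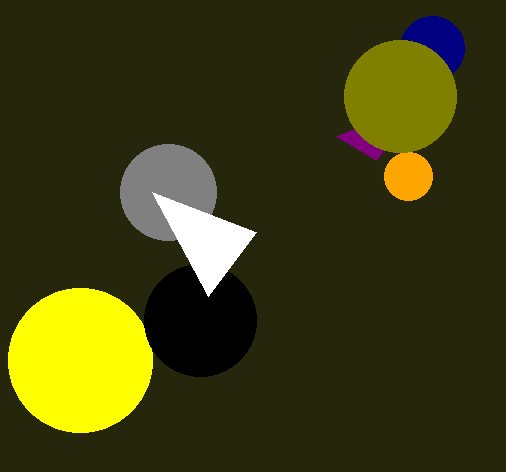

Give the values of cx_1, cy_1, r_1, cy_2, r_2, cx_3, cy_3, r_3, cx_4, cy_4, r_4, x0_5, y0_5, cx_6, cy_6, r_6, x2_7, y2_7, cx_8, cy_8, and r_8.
cx_1 = 80, cy_1 = 360, r_1 = 72, cy_2 = 192, r_2 = 48, cx_3 = 200, cy_3 = 320, r_3 = 56, cx_4 = 408, cy_4 = 176, r_4 = 24, x0_5 = 336, y0_5 = 136, cx_6 = 432, cy_6 = 48, r_6 = 32, x2_7 = 152, y2_7 = 192, cx_8 = 400, cy_8 = 96, r_8 = 56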